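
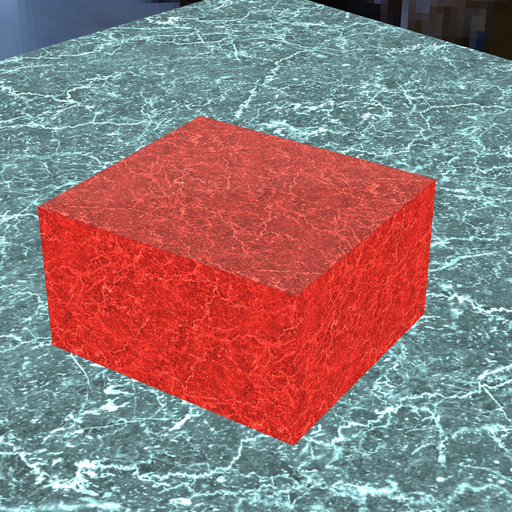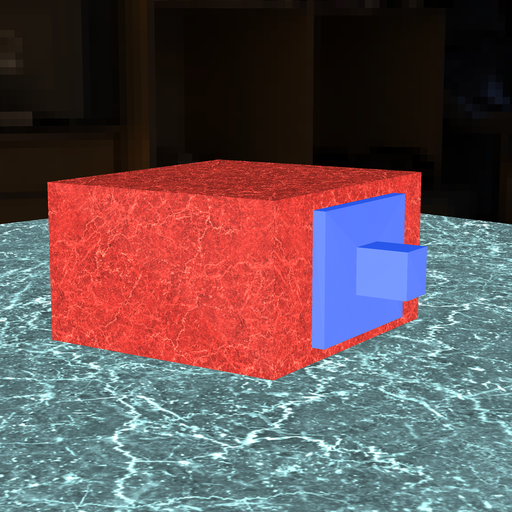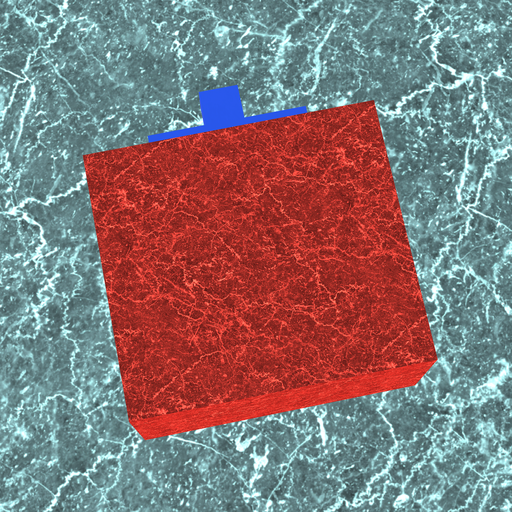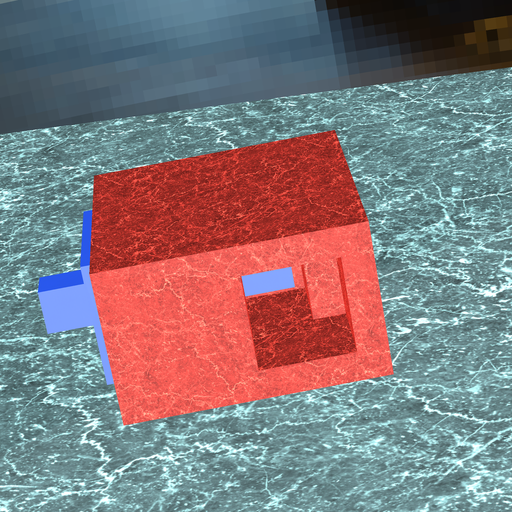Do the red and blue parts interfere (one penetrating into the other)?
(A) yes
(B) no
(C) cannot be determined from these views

(B) no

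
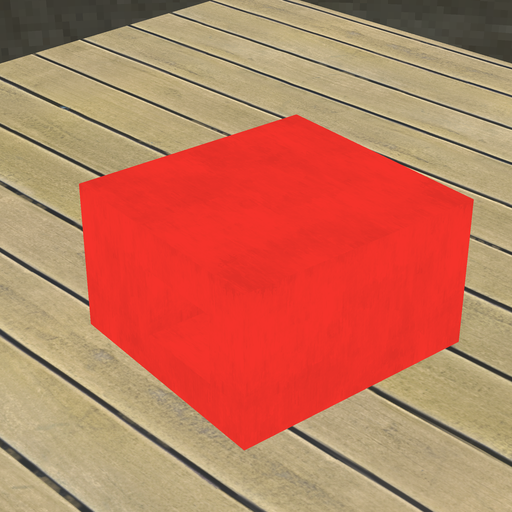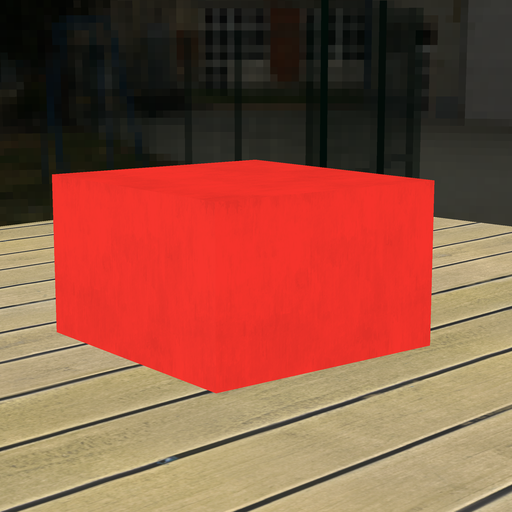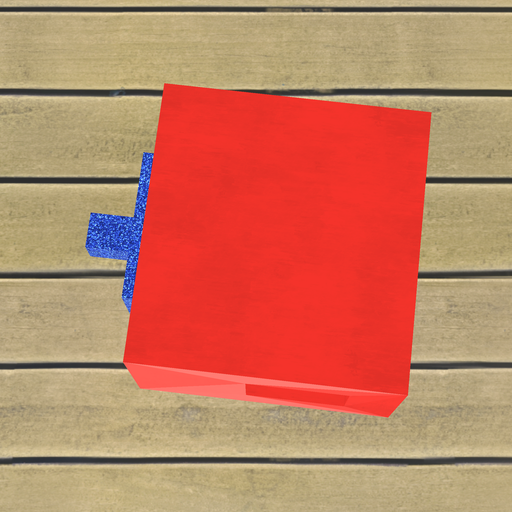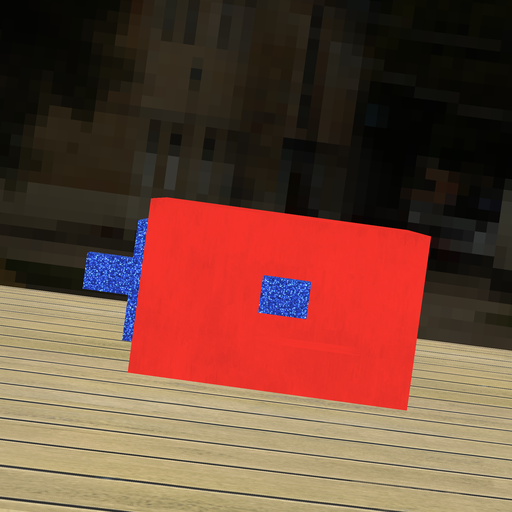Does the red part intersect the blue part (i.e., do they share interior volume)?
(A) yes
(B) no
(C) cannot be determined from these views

(B) no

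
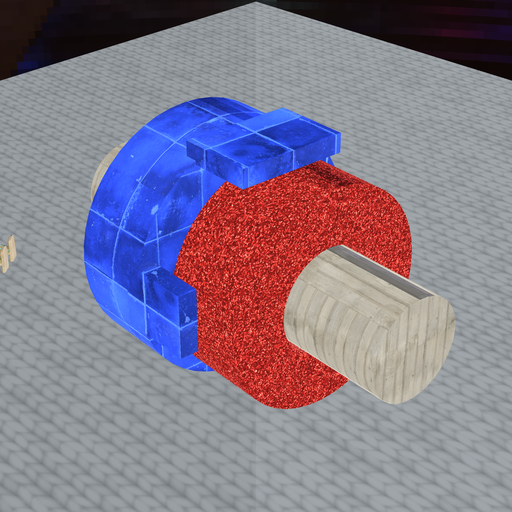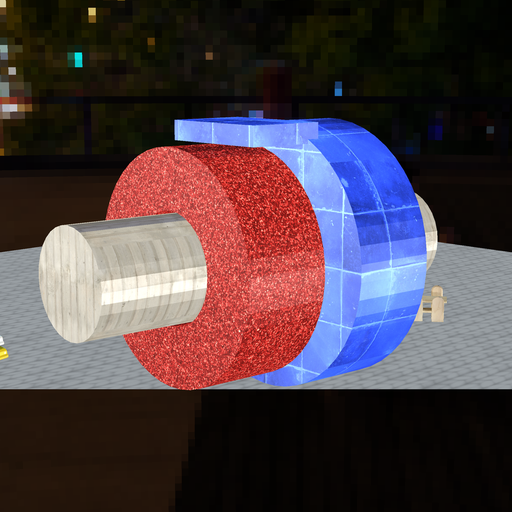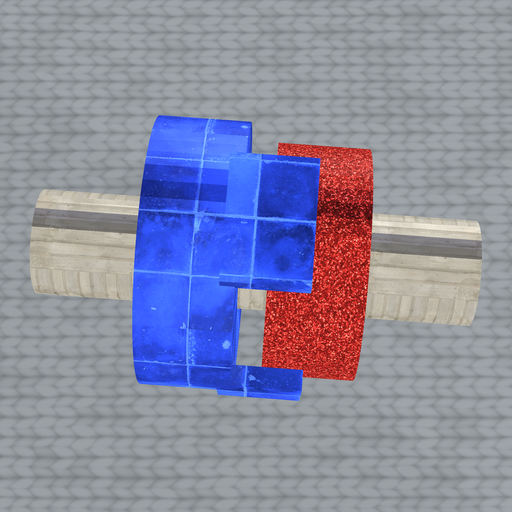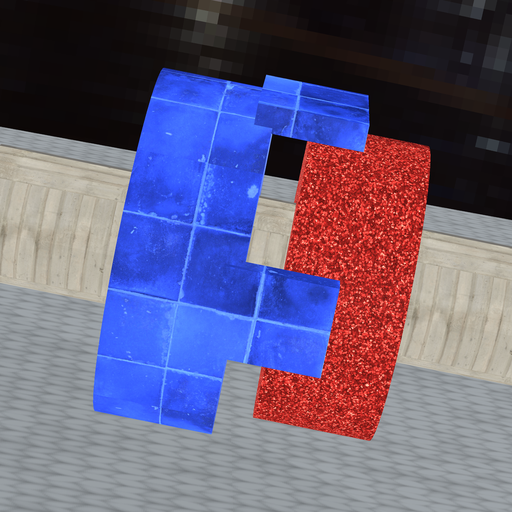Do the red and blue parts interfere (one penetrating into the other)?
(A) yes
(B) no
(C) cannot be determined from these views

(B) no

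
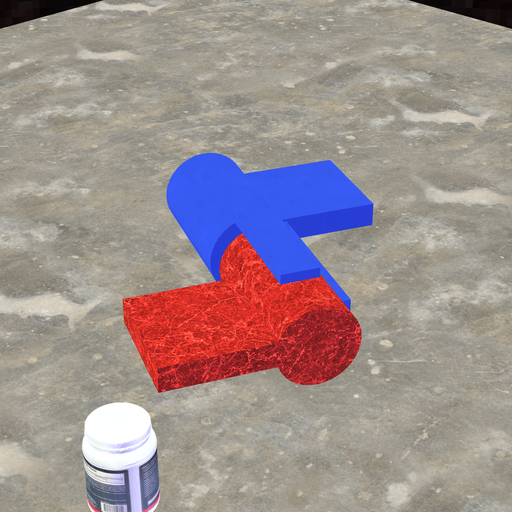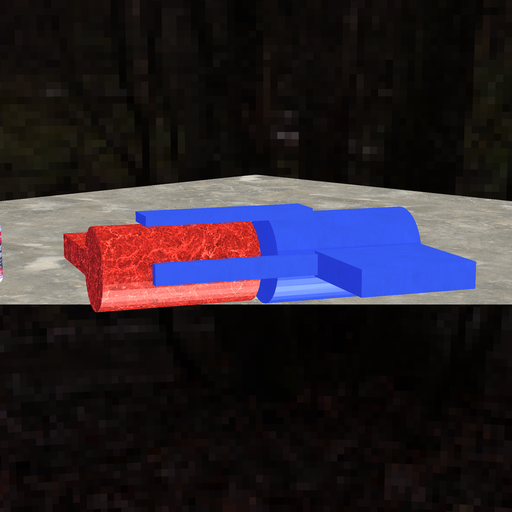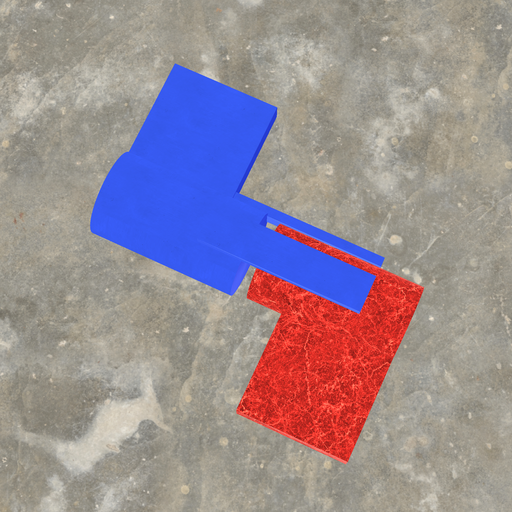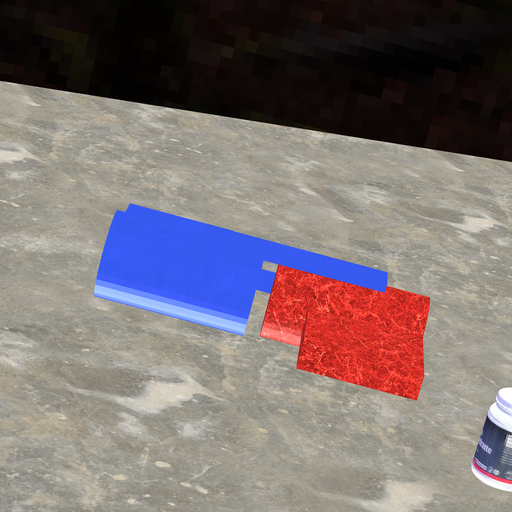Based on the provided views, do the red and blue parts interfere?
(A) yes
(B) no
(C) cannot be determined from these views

(B) no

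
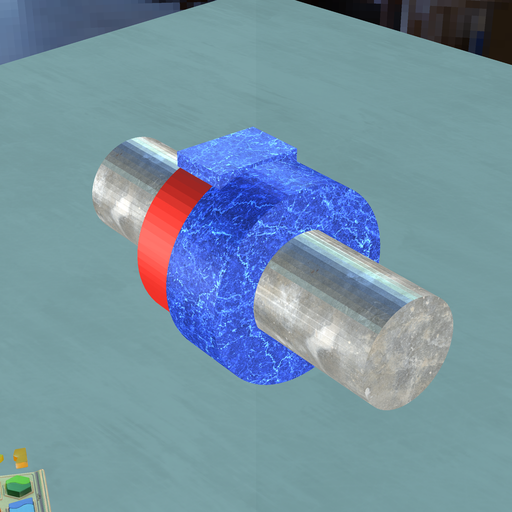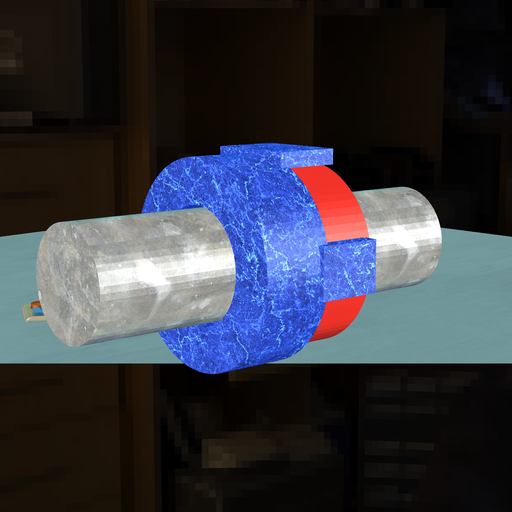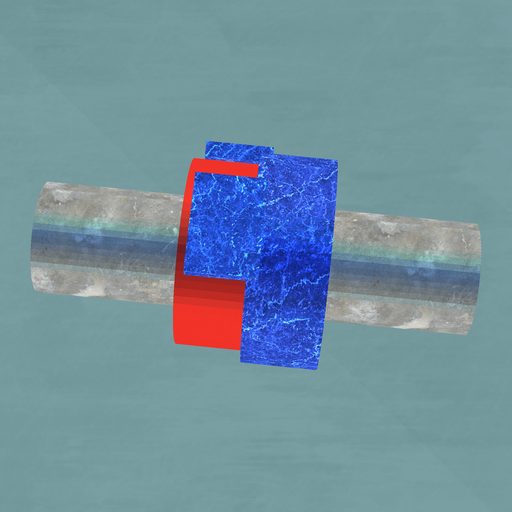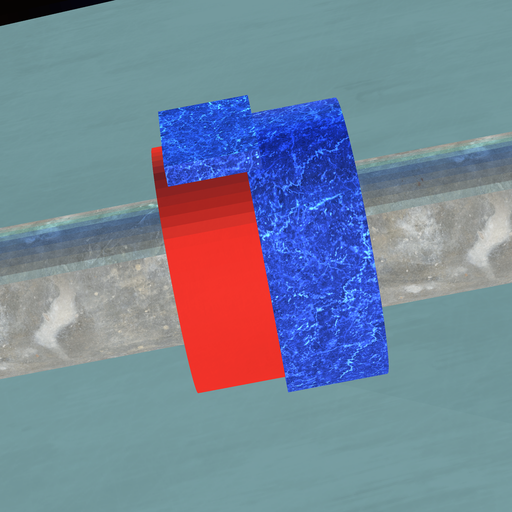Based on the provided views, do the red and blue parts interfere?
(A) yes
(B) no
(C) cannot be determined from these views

(A) yes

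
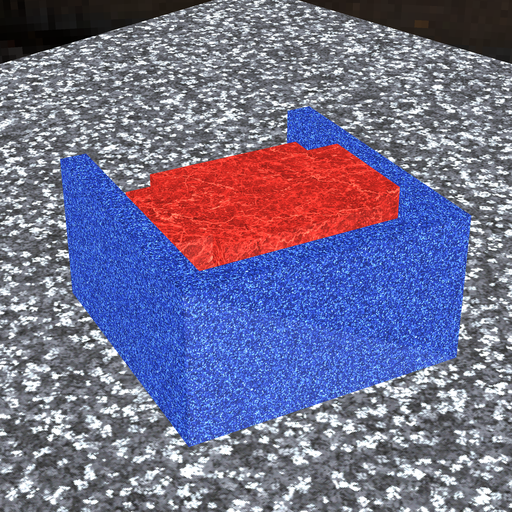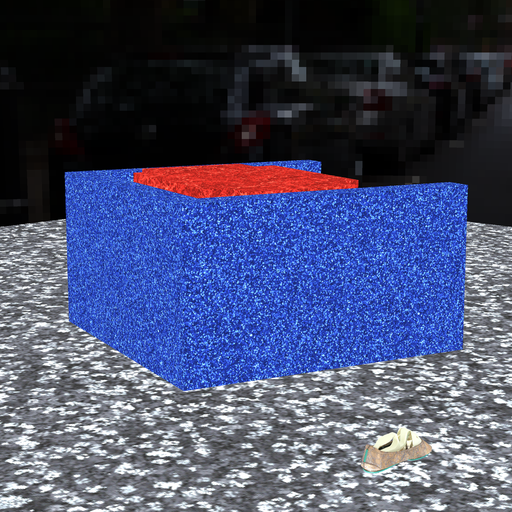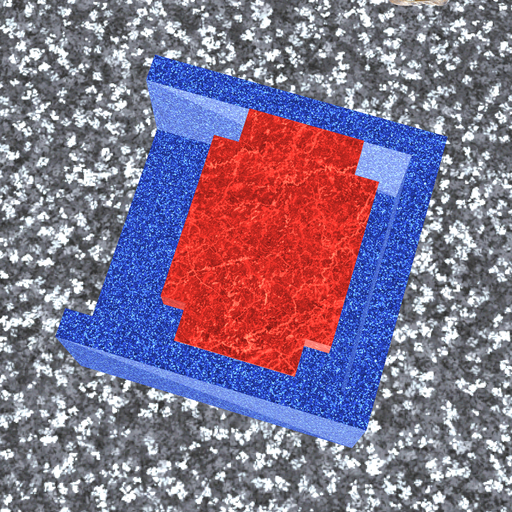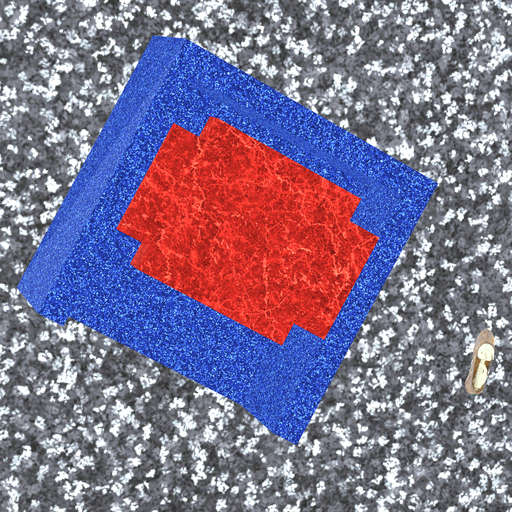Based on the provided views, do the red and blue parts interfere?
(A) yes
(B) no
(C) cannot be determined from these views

(B) no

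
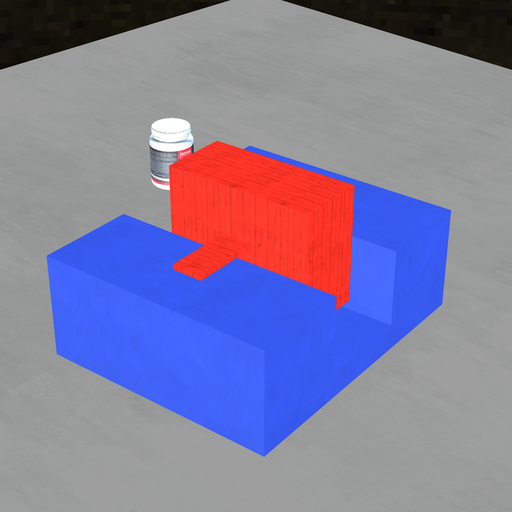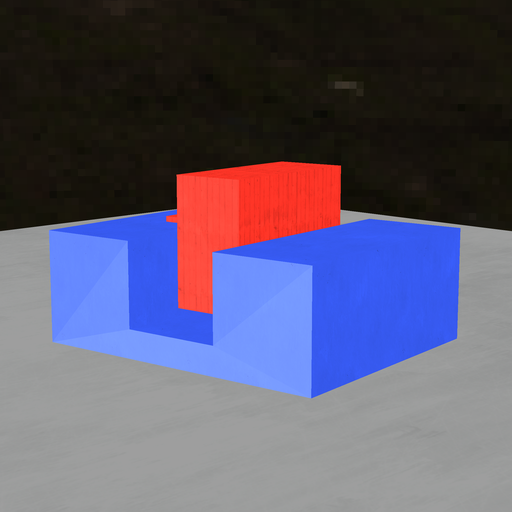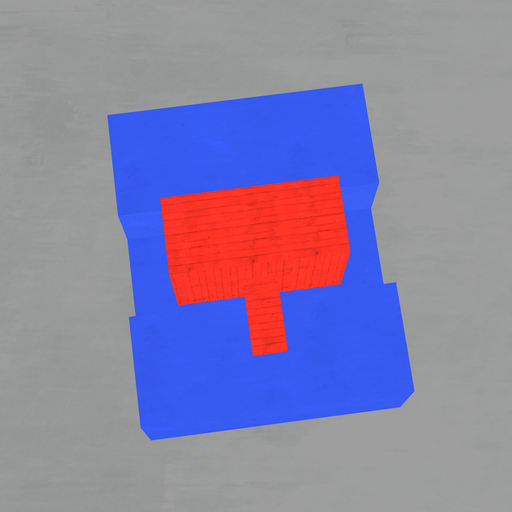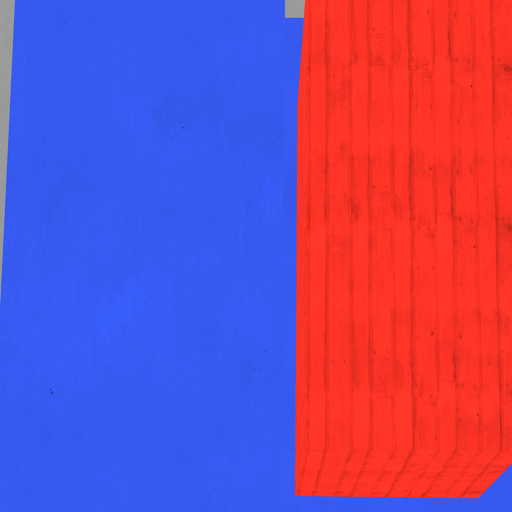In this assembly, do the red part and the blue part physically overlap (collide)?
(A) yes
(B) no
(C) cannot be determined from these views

(B) no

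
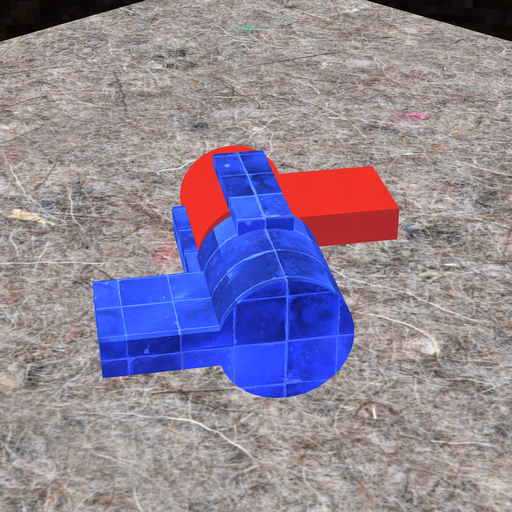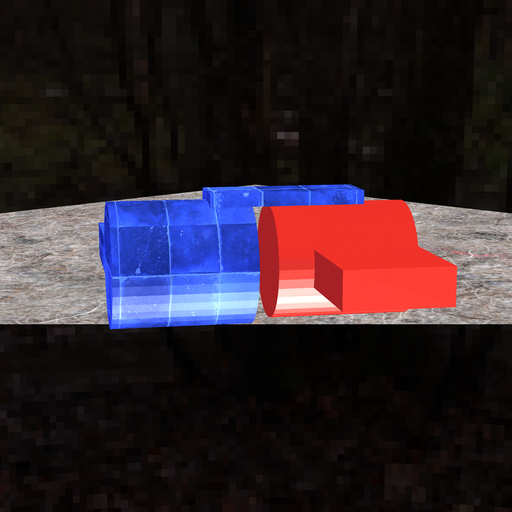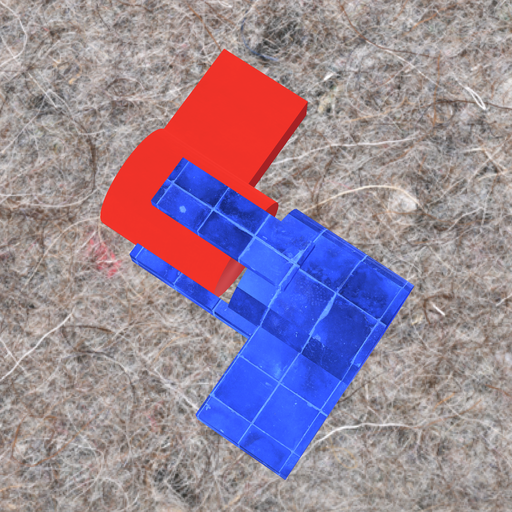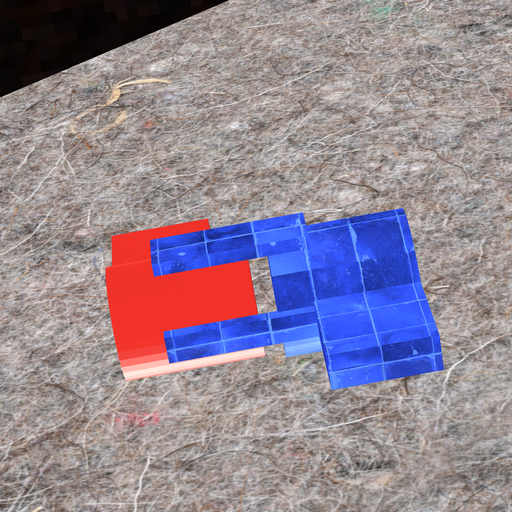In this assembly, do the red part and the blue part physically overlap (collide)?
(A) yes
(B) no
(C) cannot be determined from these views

(B) no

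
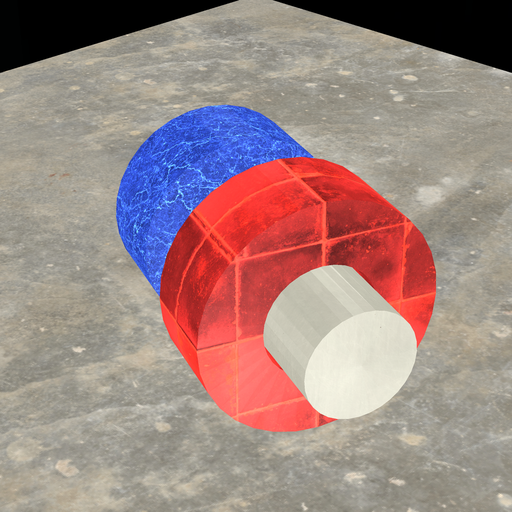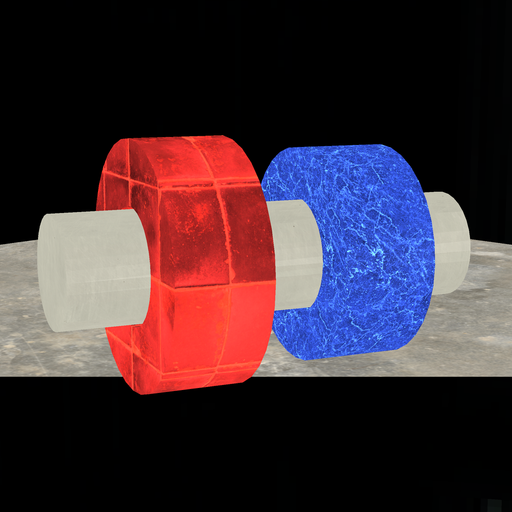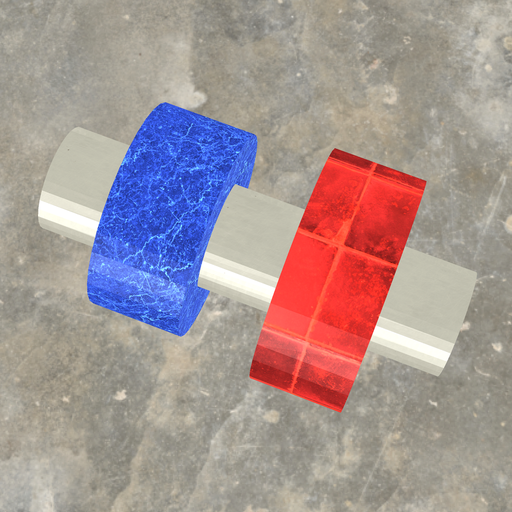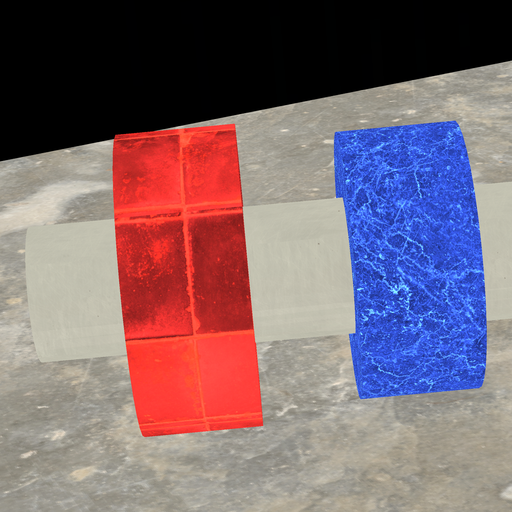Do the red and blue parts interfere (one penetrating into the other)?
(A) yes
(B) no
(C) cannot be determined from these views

(B) no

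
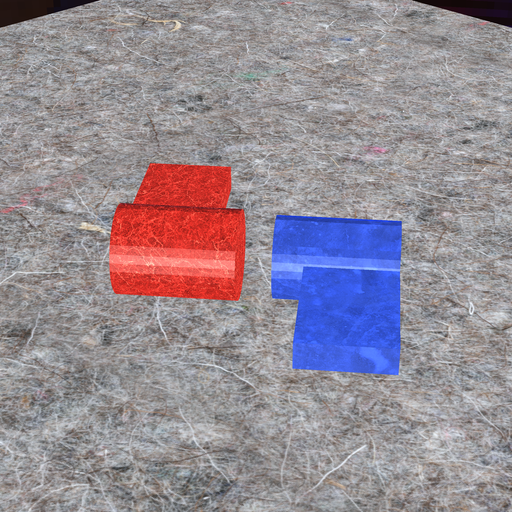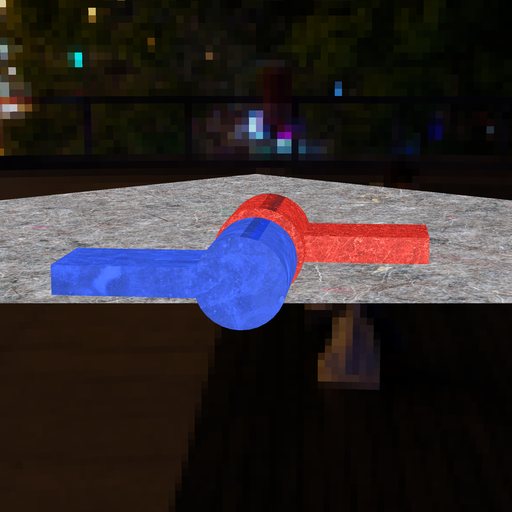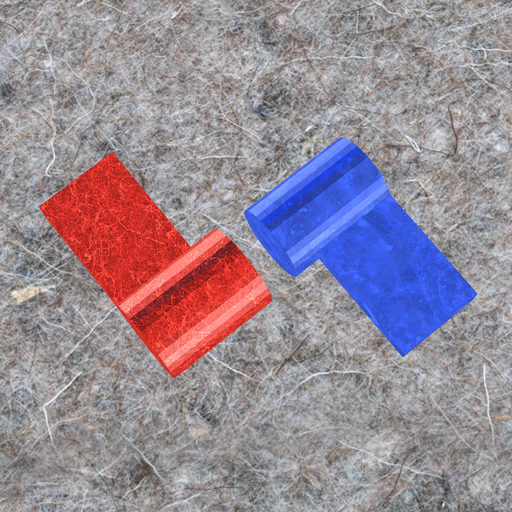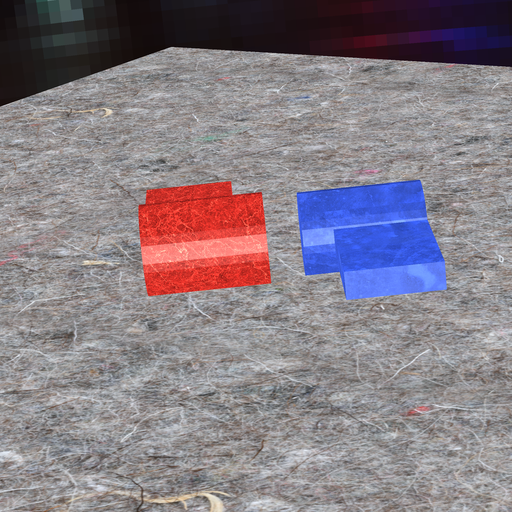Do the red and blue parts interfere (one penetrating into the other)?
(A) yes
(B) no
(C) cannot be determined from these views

(B) no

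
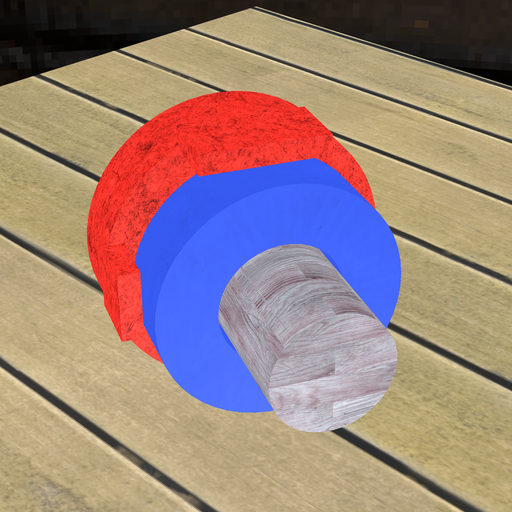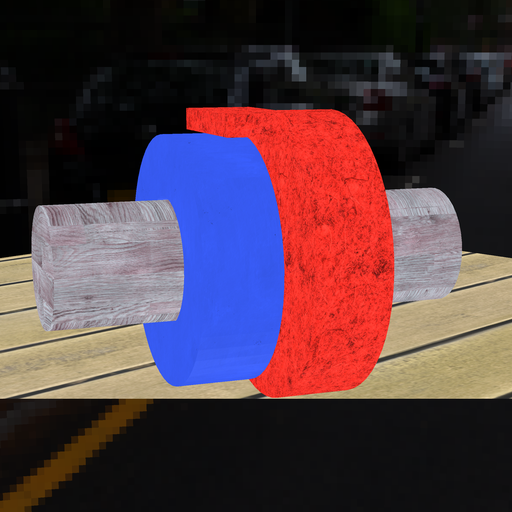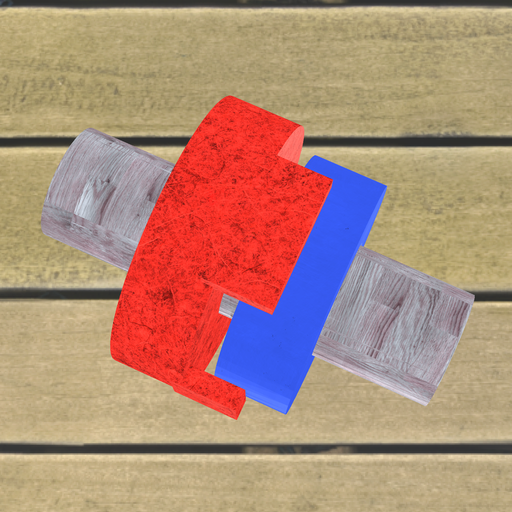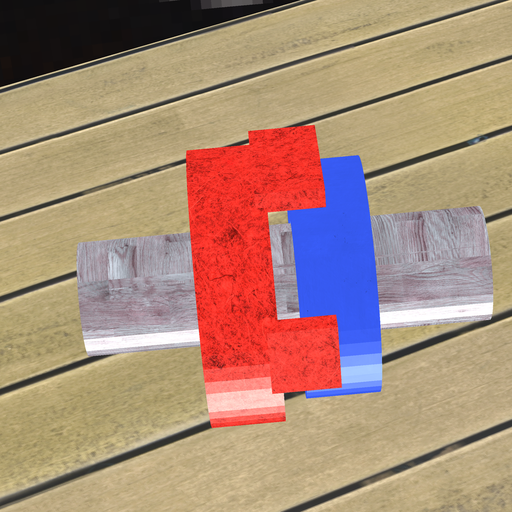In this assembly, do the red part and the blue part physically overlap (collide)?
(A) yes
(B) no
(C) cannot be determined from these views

(B) no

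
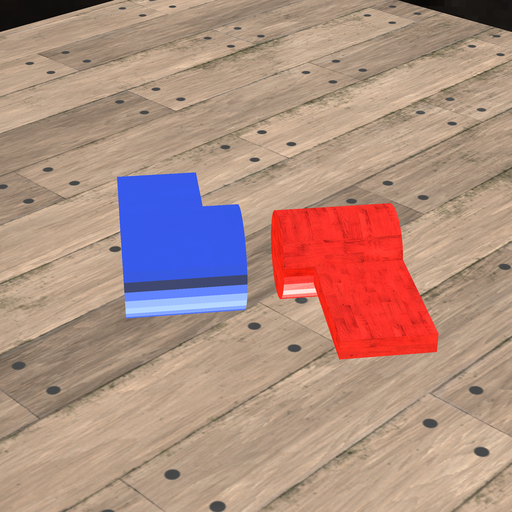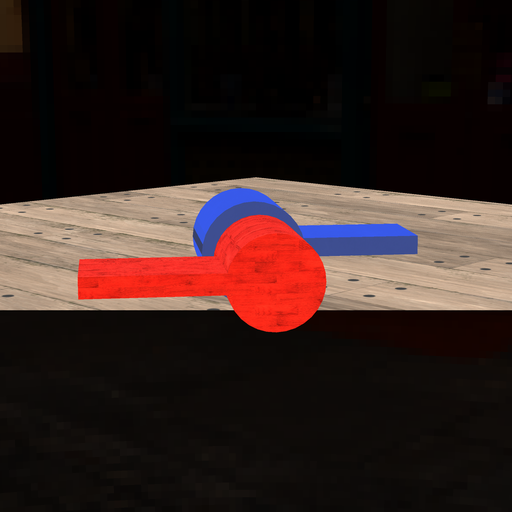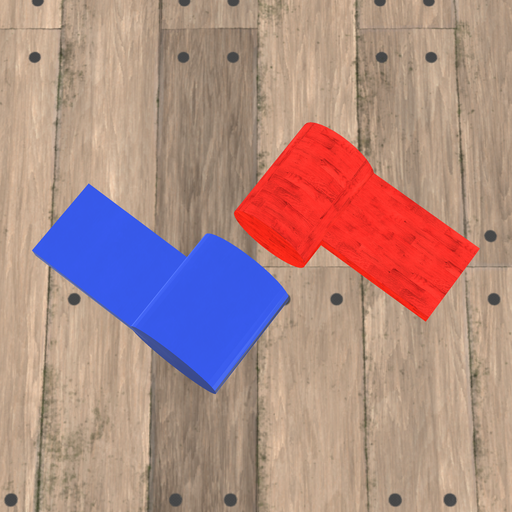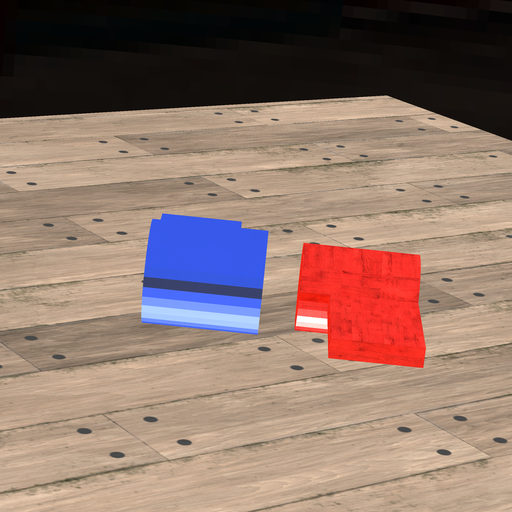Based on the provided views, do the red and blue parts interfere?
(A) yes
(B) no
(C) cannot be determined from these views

(B) no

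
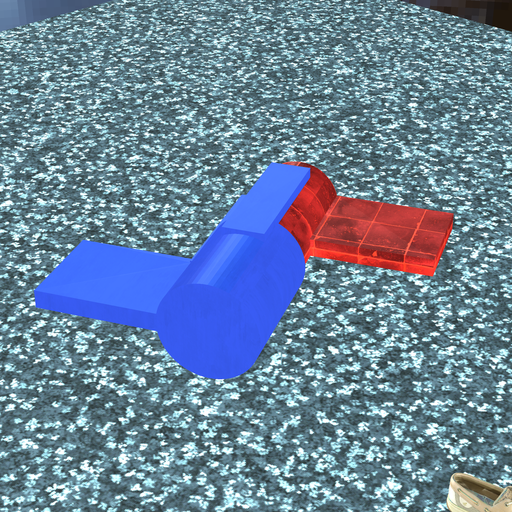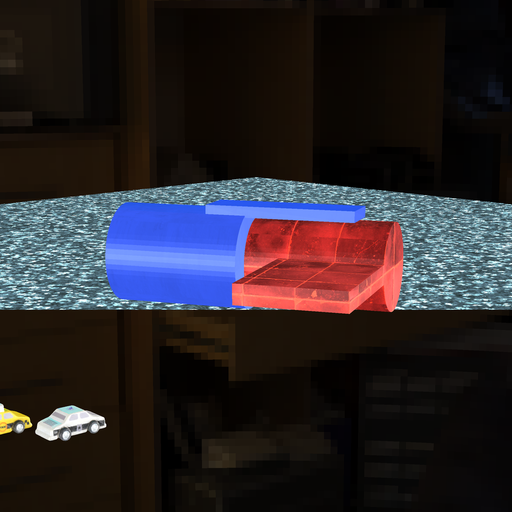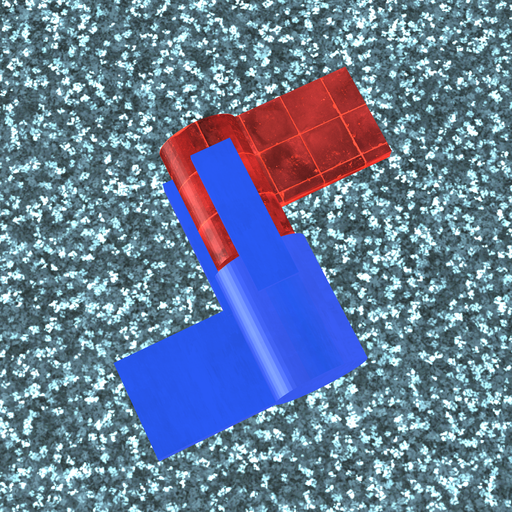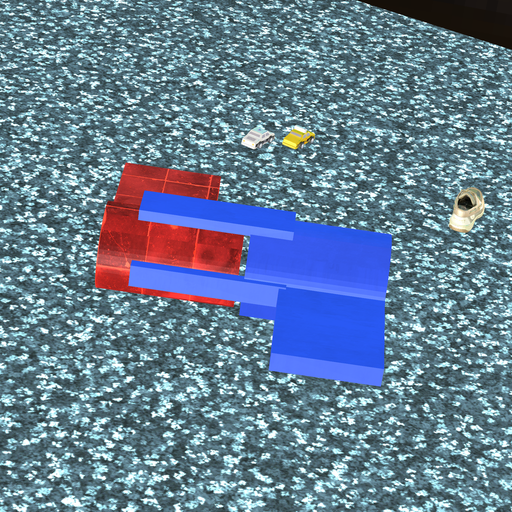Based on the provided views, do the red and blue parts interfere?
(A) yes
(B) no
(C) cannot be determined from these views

(B) no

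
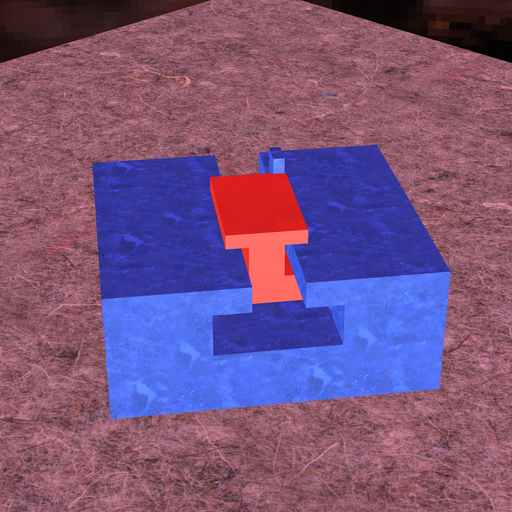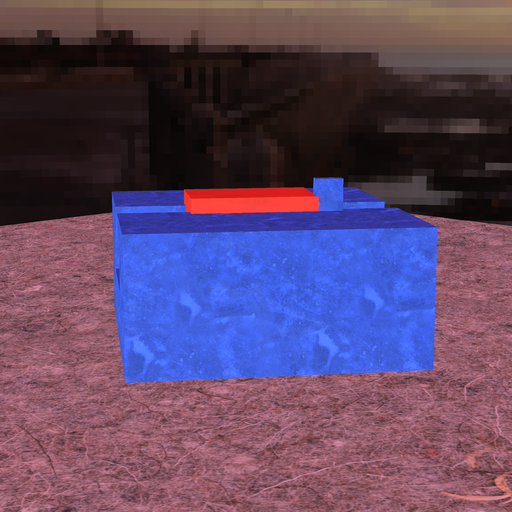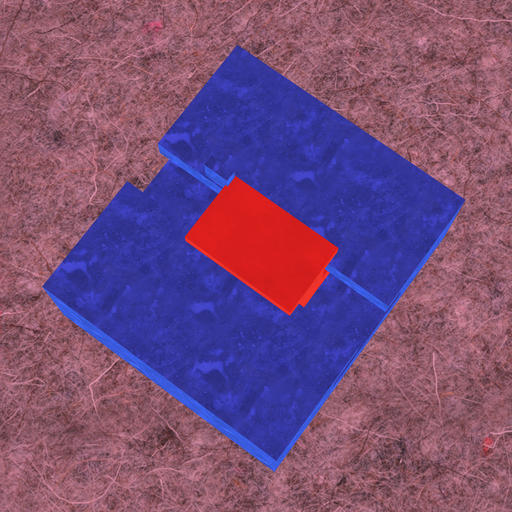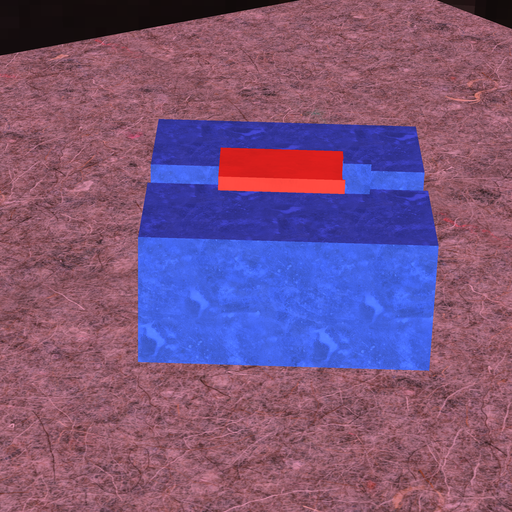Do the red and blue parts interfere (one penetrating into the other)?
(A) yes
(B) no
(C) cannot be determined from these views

(A) yes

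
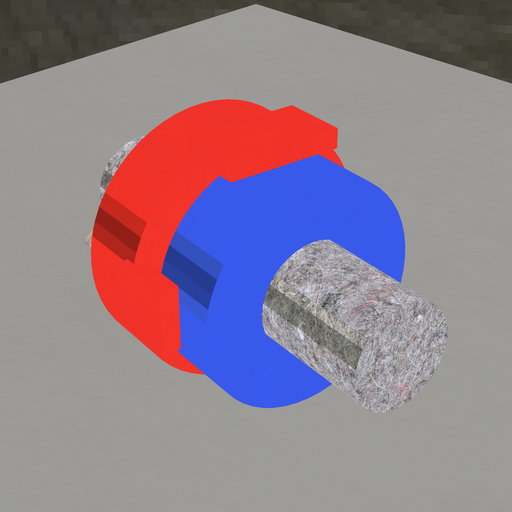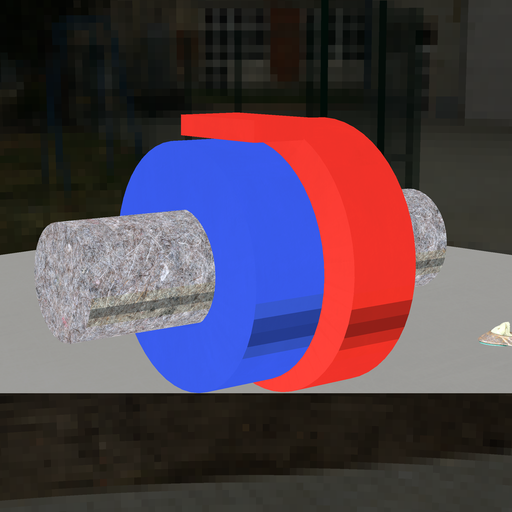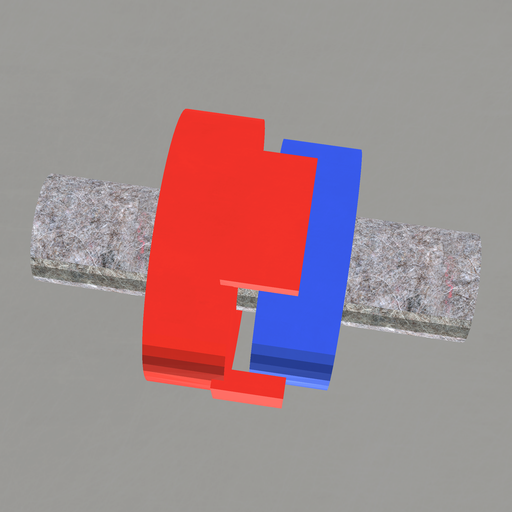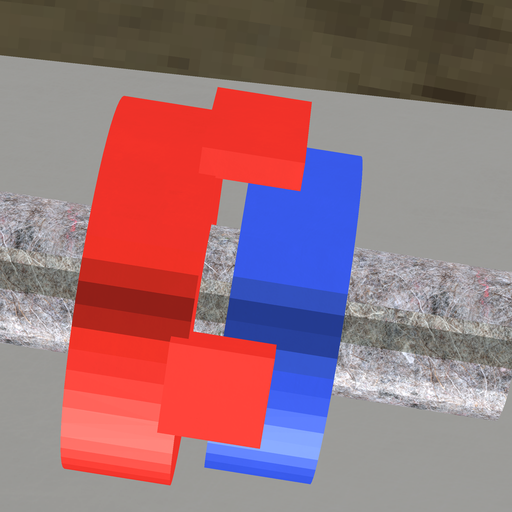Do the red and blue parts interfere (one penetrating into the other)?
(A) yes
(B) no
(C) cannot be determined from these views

(B) no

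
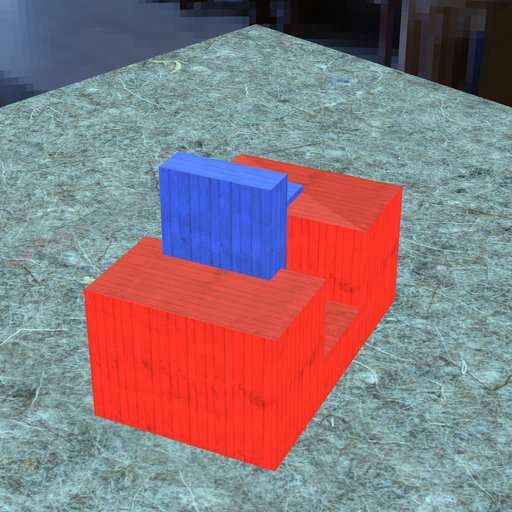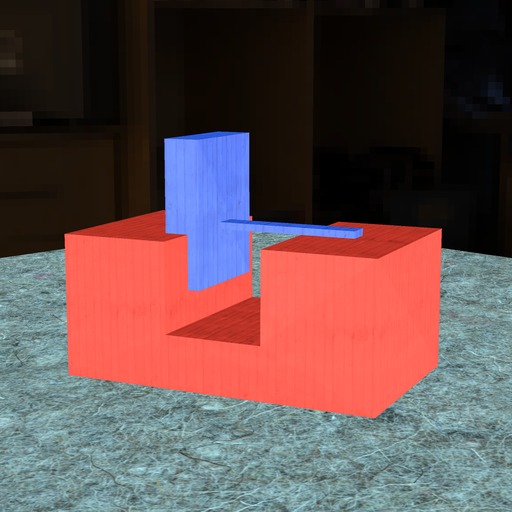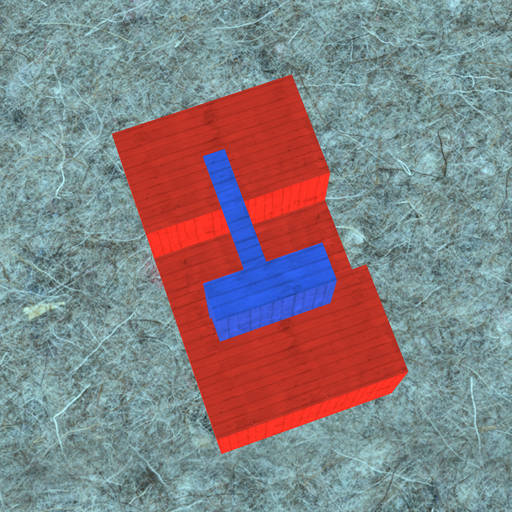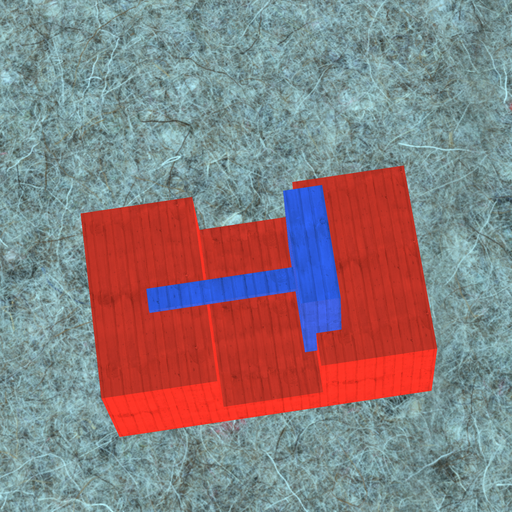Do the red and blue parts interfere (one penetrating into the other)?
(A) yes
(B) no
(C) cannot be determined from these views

(A) yes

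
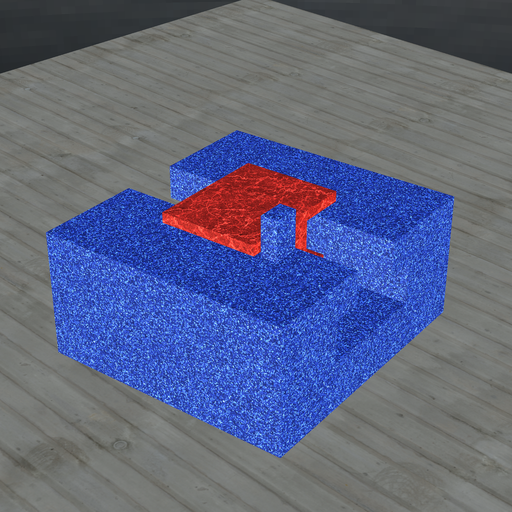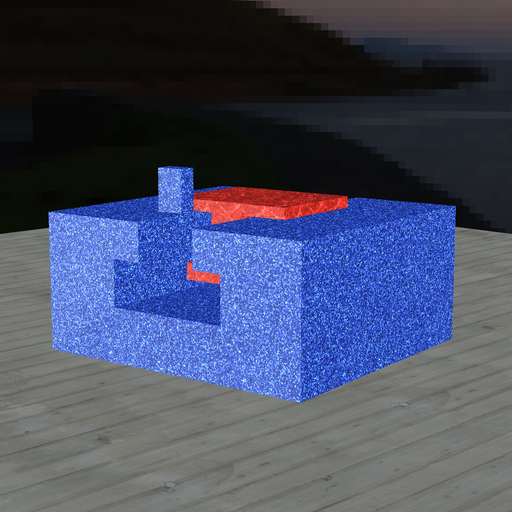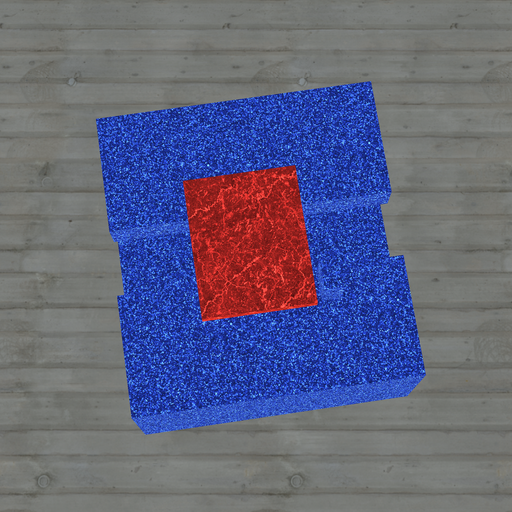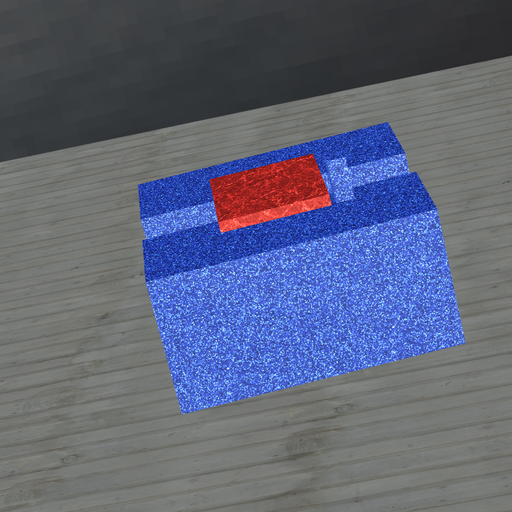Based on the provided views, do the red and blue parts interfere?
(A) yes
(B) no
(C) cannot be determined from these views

(B) no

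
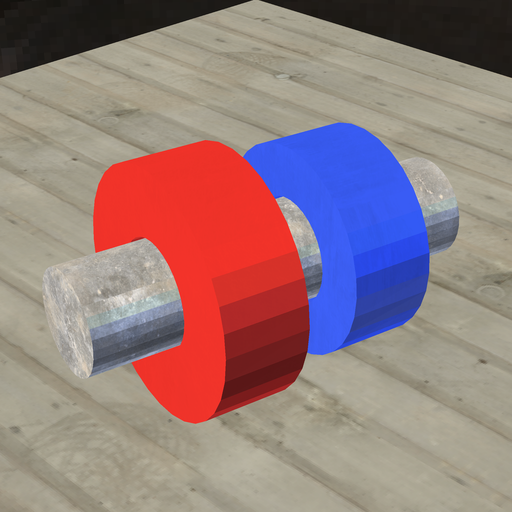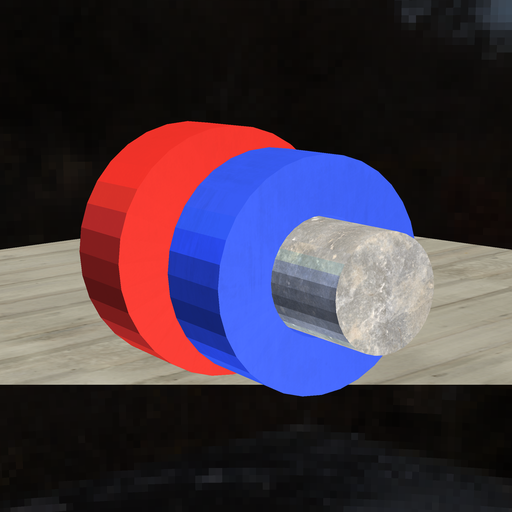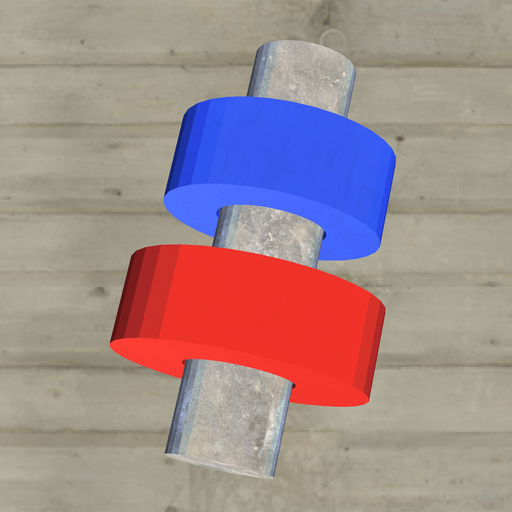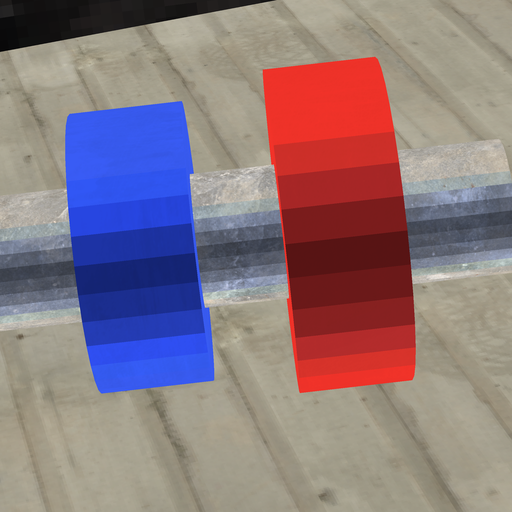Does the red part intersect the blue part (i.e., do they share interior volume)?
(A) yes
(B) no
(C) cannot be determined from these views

(B) no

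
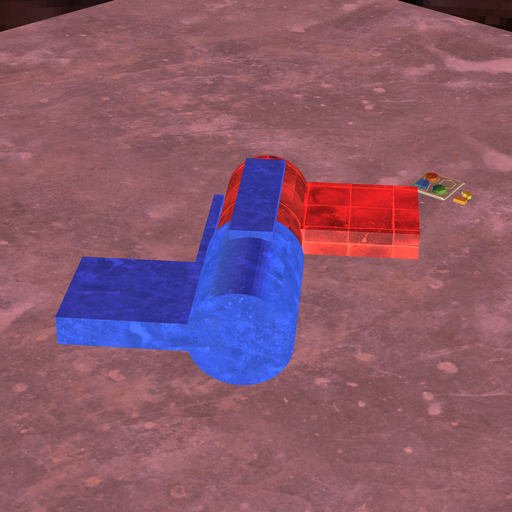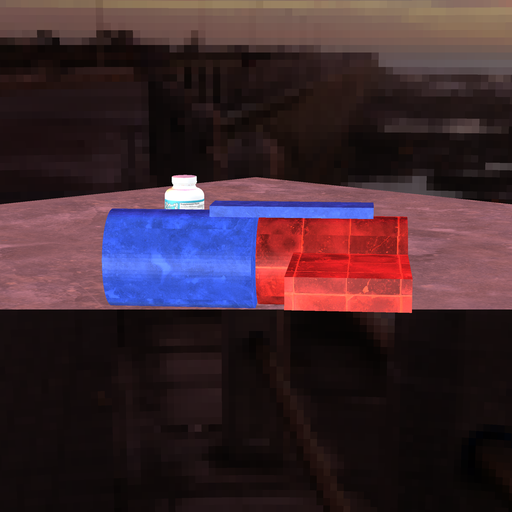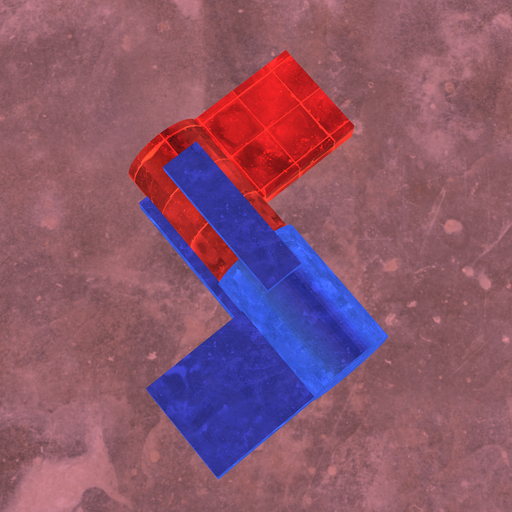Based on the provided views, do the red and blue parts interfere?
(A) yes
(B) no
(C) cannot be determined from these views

(B) no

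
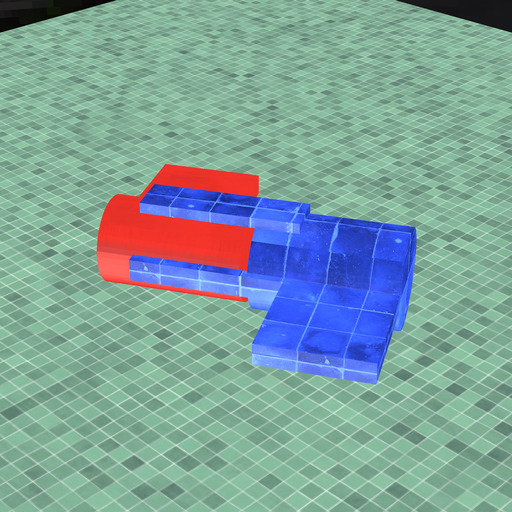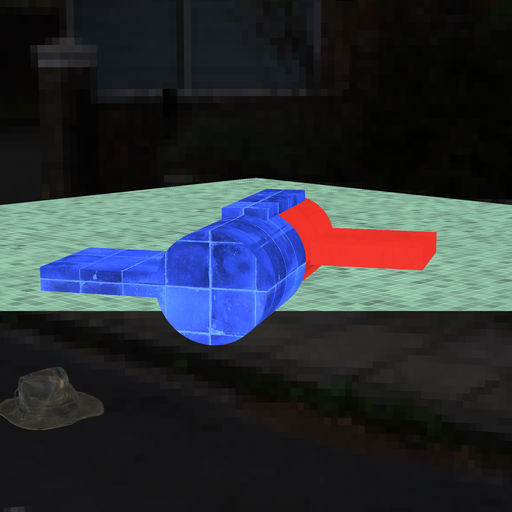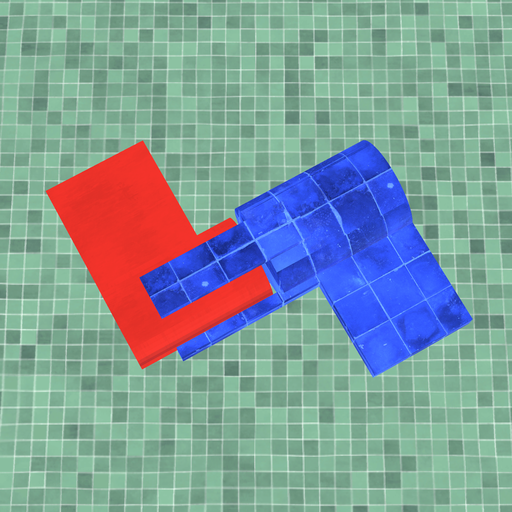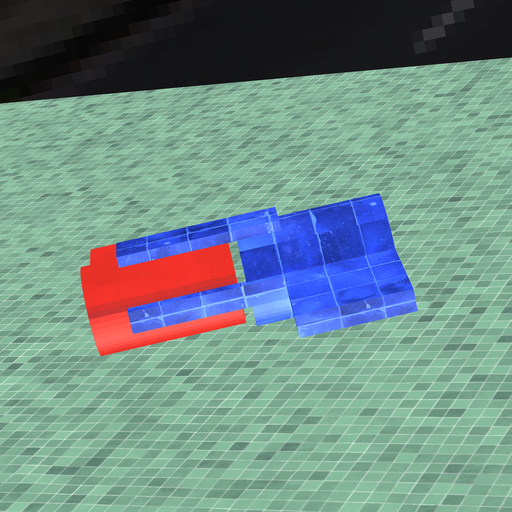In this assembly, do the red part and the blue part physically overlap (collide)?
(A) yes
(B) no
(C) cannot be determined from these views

(B) no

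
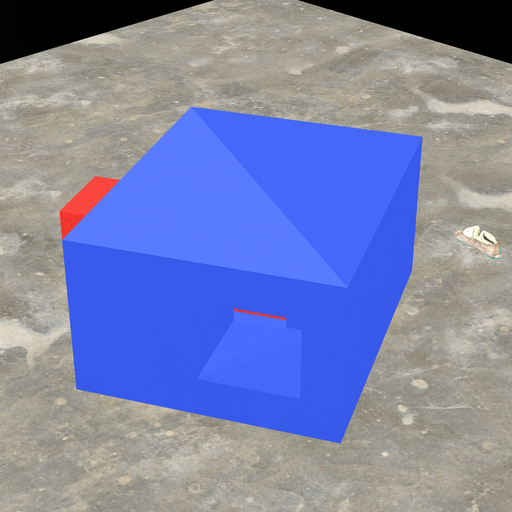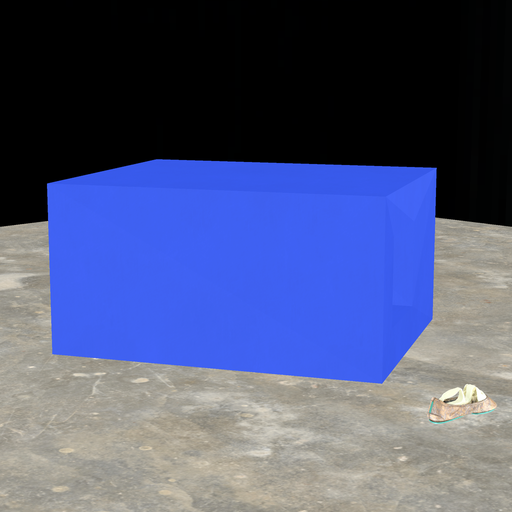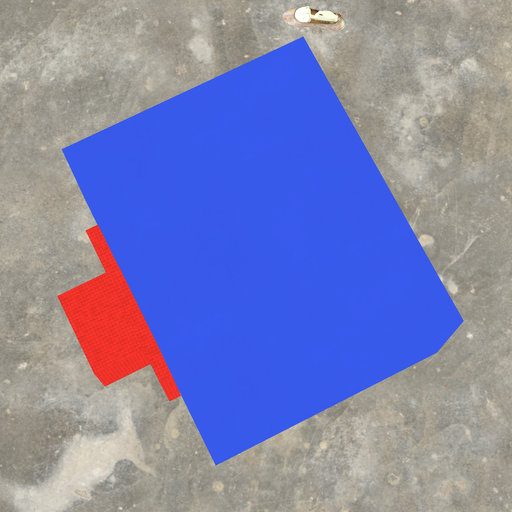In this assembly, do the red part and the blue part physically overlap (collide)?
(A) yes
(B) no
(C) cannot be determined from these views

(C) cannot be determined from these views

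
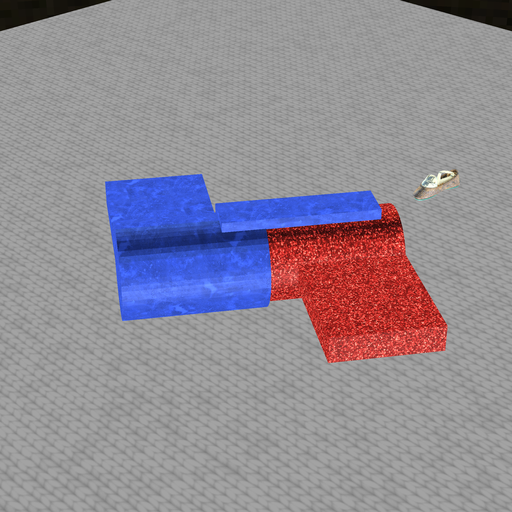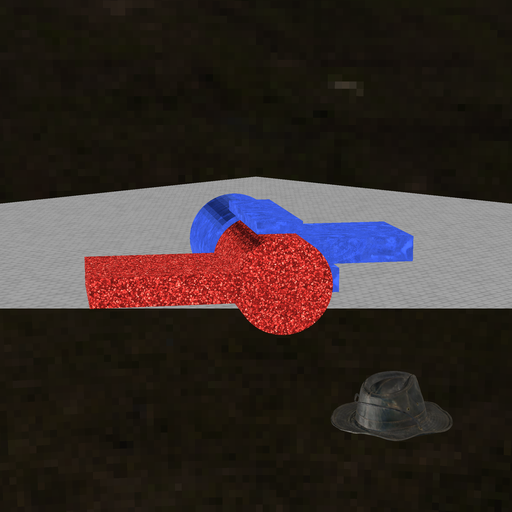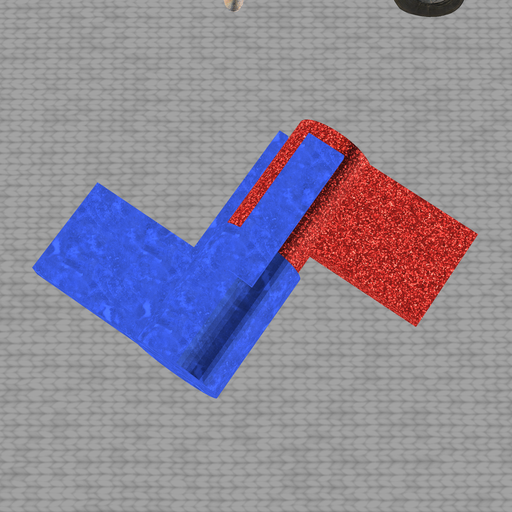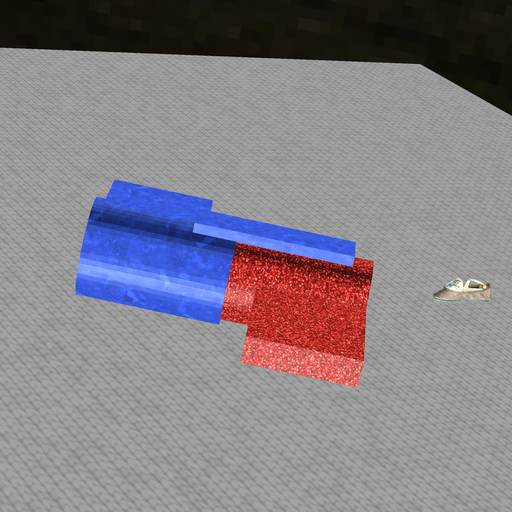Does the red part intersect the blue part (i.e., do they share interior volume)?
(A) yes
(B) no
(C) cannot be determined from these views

(A) yes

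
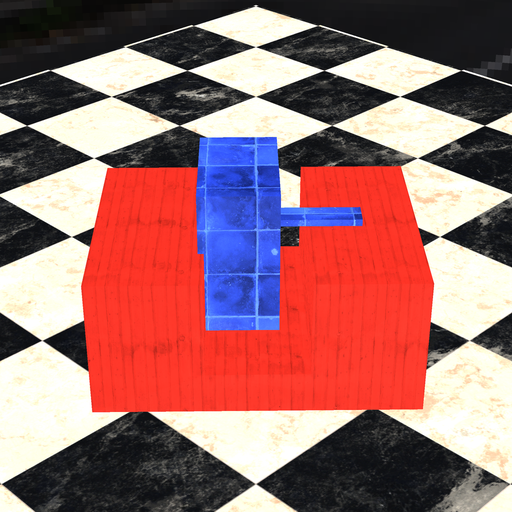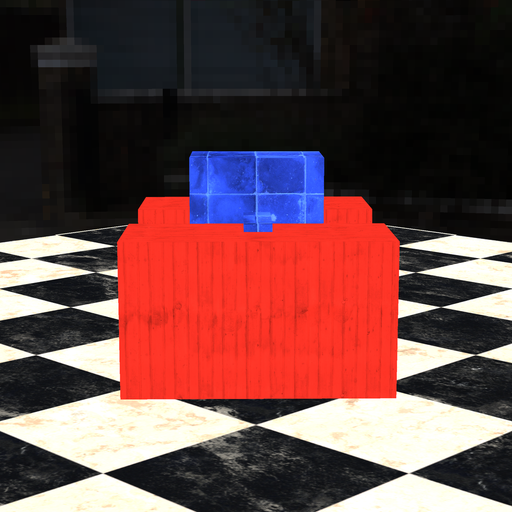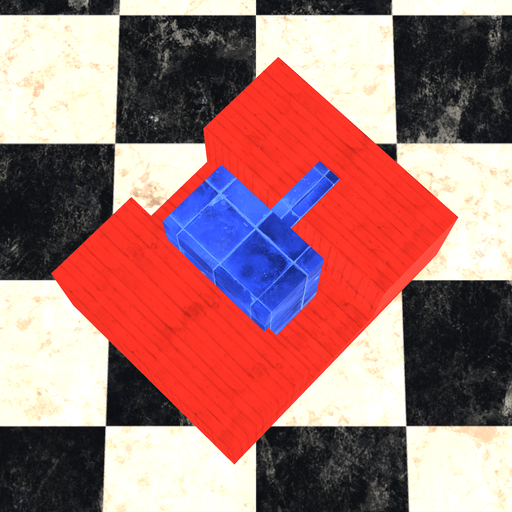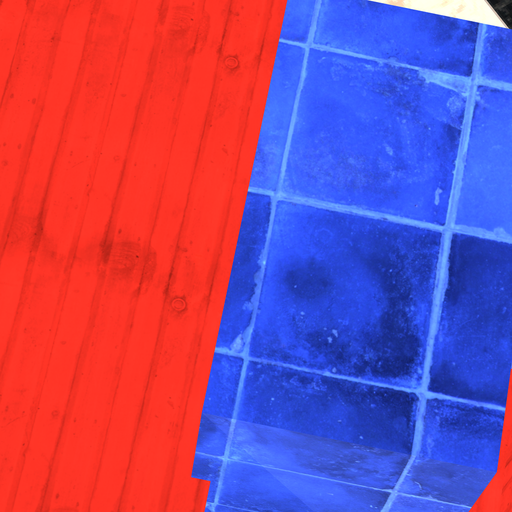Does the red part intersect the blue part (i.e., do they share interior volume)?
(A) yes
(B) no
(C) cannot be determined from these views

(A) yes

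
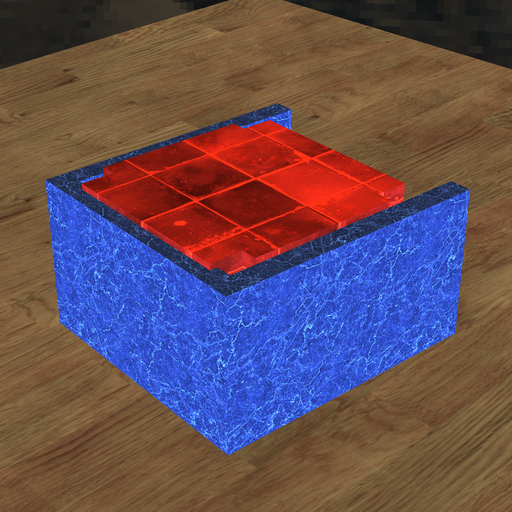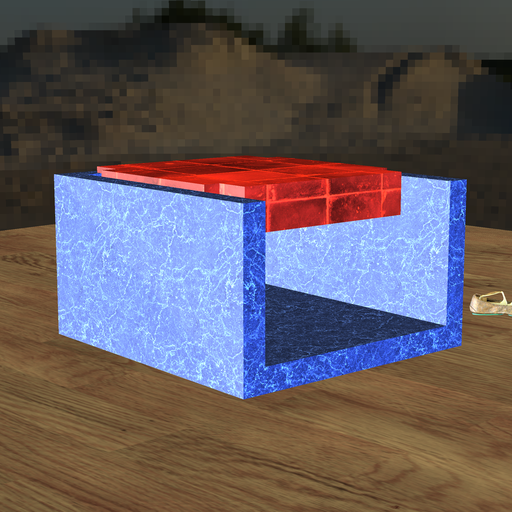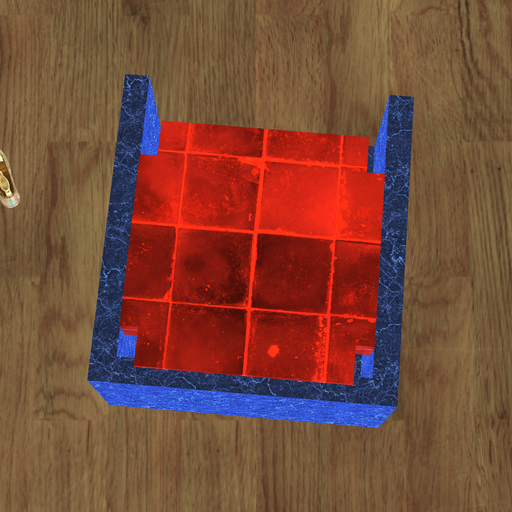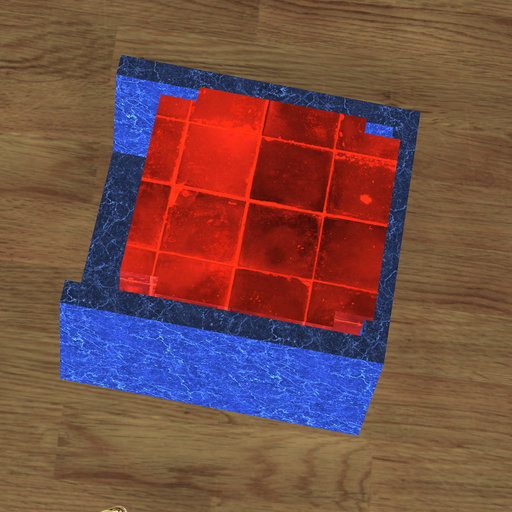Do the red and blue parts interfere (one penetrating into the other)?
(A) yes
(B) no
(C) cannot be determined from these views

(A) yes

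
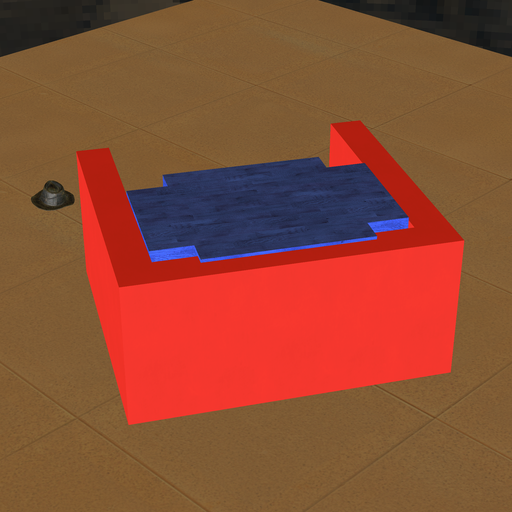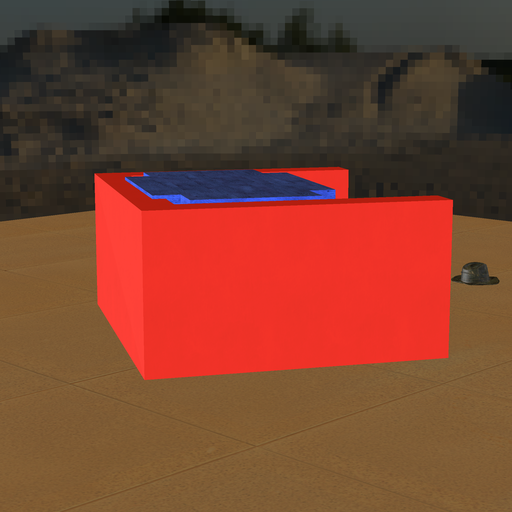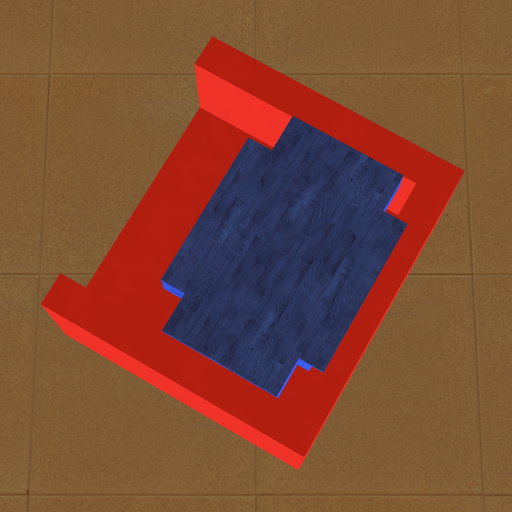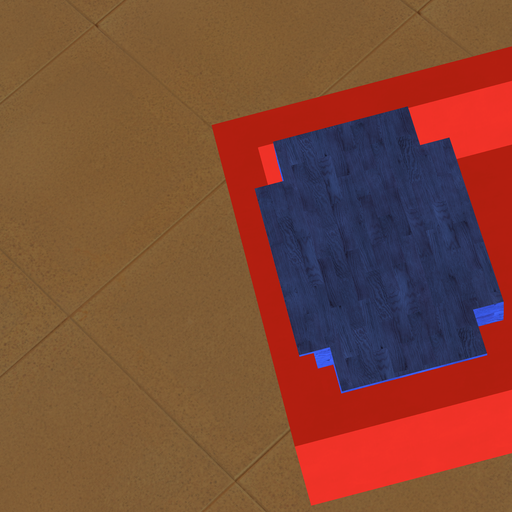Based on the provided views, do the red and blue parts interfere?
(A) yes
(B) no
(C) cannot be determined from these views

(A) yes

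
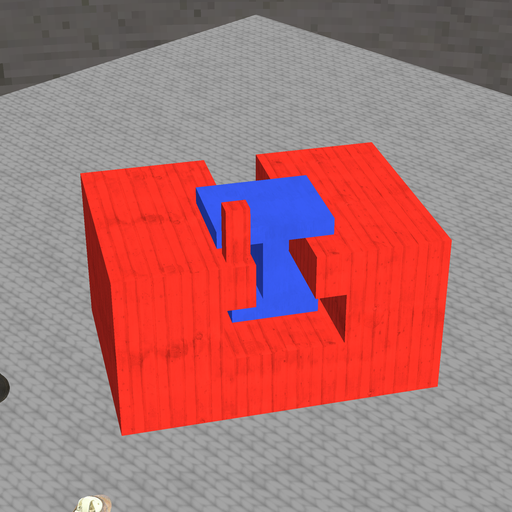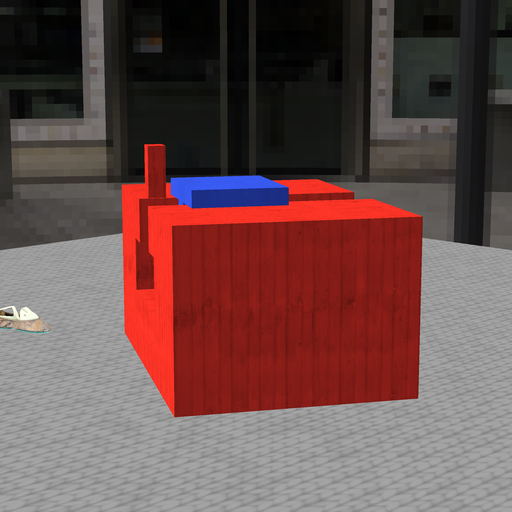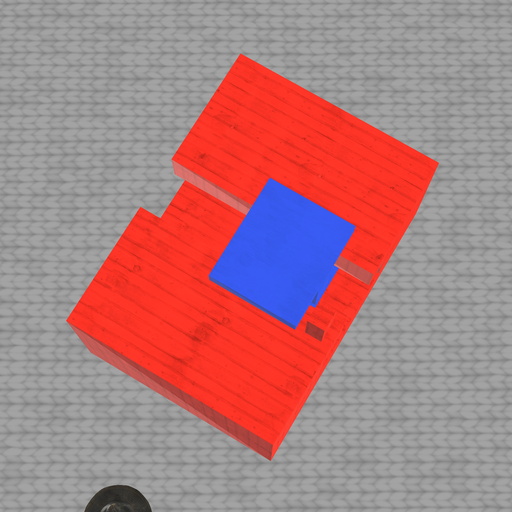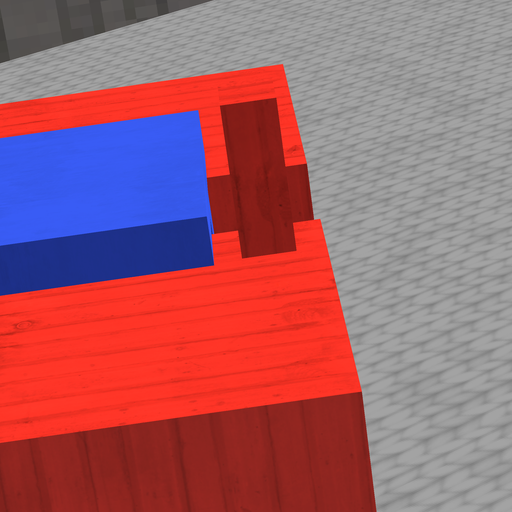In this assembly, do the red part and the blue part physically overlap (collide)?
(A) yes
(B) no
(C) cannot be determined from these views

(B) no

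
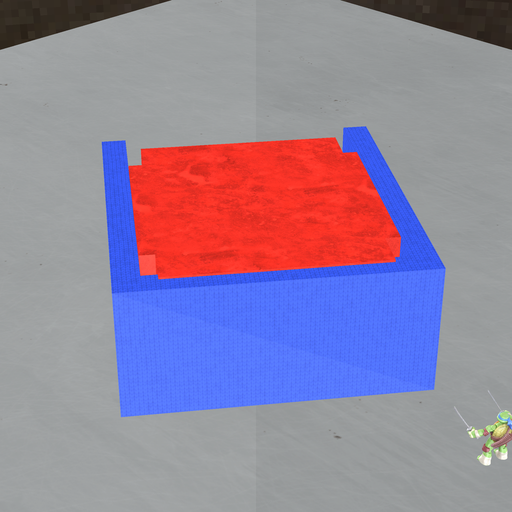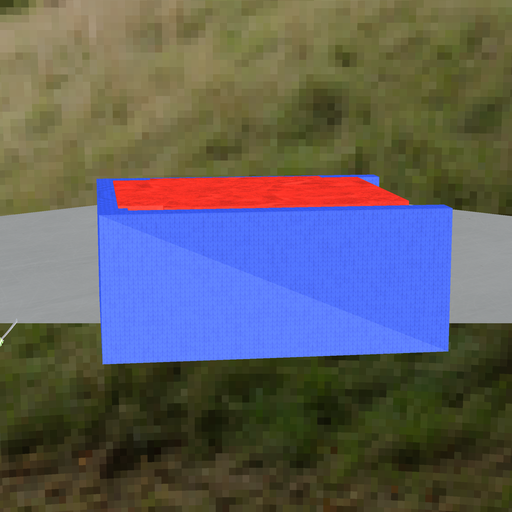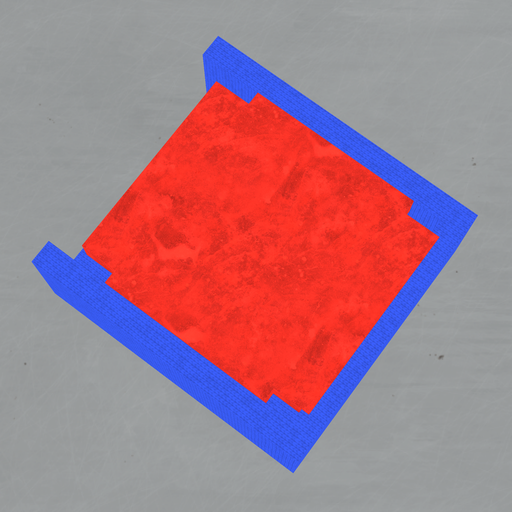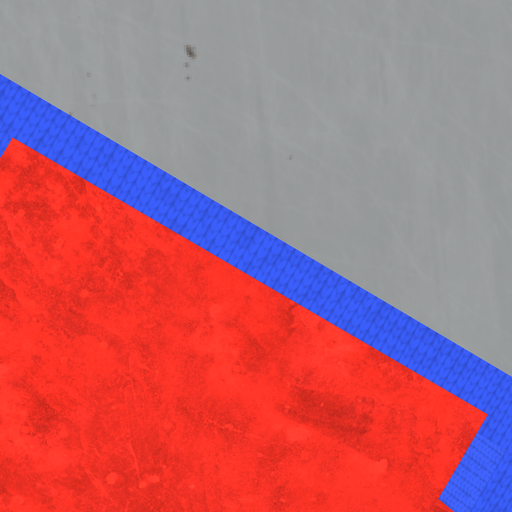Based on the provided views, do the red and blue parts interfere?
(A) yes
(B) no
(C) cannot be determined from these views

(A) yes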